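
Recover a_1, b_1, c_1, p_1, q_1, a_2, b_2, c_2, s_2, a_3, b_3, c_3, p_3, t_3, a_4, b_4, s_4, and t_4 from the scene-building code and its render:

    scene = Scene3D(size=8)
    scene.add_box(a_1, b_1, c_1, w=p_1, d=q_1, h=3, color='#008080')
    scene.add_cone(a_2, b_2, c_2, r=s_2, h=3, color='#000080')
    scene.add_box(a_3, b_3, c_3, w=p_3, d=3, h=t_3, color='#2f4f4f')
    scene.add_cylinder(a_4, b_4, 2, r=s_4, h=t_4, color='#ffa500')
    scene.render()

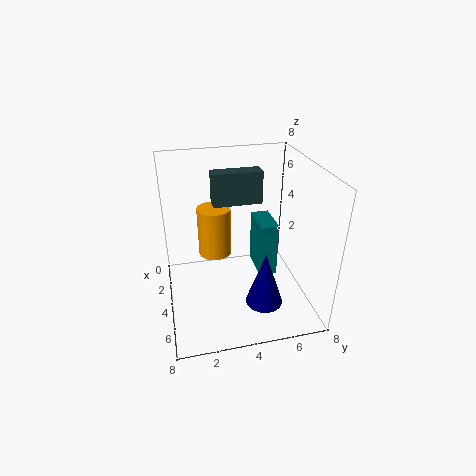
a_1 = 3, b_1 = 5, c_1 = 2, p_1 = 2, q_1 = 1, a_2 = 6, b_2 = 5, c_2 = 1, s_2 = 1, a_3 = 1, b_3 = 3, c_3 = 5, p_3 = 1, t_3 = 2, a_4 = 2, b_4 = 3, s_4 = 1, t_4 = 3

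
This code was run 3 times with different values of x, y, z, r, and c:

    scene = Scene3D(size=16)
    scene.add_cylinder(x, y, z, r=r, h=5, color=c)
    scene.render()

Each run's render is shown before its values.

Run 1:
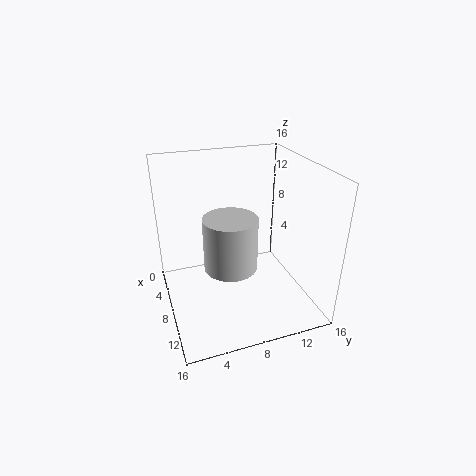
x = 13, y = 5.5, z = 8, r = 2.5, c = 'lightgray'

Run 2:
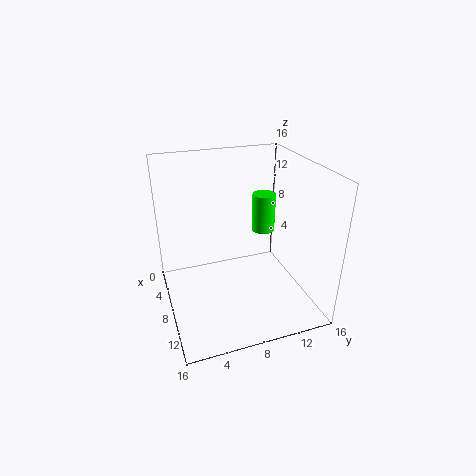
x = 2.5, y = 13.5, z = 5.5, r = 1.5, c = 'lime'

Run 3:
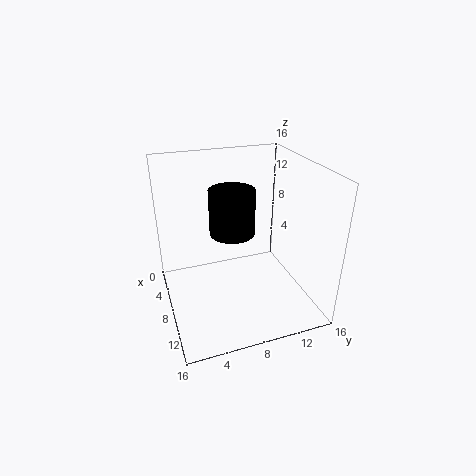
x = 7.5, y = 7.5, z = 8.5, r = 2.5, c = 'black'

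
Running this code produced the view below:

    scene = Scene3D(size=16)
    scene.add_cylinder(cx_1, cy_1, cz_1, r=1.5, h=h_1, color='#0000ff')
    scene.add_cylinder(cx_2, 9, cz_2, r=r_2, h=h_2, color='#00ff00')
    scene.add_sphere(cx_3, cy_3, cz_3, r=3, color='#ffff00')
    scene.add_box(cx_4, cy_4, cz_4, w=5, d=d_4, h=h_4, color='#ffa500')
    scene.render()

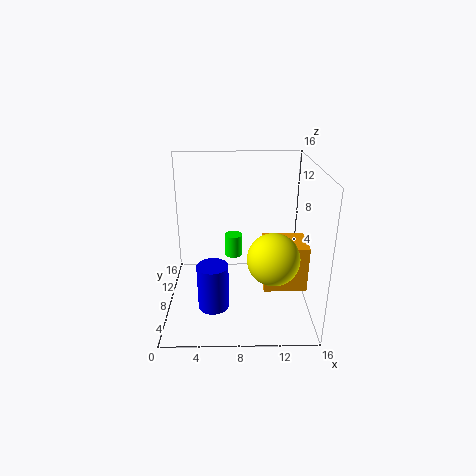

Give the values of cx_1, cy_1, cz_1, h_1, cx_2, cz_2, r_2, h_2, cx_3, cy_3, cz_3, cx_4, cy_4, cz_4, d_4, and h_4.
cx_1 = 5.5
cy_1 = 2
cz_1 = 3.5
h_1 = 4.5
cx_2 = 7.5
cz_2 = 5.5
r_2 = 1
h_2 = 2.5
cx_3 = 12
cy_3 = 7.5
cz_3 = 5.5
cx_4 = 11
cy_4 = 7
cz_4 = 1.5
d_4 = 4.5
h_4 = 5.5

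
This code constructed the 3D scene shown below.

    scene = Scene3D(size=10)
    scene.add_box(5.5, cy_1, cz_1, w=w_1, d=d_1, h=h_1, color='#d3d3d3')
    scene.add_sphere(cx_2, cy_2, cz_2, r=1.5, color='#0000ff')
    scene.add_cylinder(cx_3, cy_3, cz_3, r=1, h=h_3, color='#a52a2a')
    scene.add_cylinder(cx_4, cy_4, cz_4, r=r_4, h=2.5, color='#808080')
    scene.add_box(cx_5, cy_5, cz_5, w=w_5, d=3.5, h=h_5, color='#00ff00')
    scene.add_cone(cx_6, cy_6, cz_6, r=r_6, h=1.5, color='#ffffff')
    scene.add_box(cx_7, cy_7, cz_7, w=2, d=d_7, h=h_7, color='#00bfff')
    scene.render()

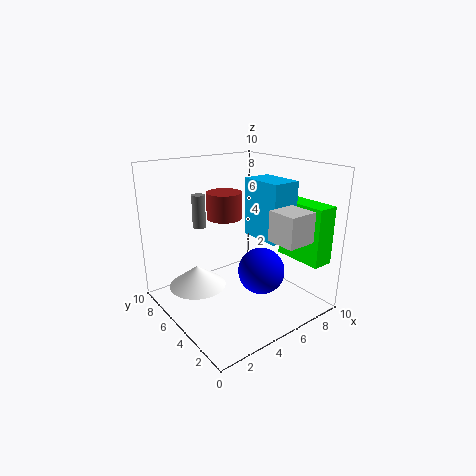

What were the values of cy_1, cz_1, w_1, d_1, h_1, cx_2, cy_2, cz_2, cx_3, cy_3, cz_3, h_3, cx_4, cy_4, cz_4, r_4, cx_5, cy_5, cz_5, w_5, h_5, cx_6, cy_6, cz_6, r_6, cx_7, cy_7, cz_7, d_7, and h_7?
cy_1 = 0.5; cz_1 = 5.5; w_1 = 2; d_1 = 2; h_1 = 2; cx_2 = 5; cy_2 = 2.5; cz_2 = 3.5; cx_3 = 2.5; cy_3 = 3; cz_3 = 7.5; h_3 = 1.5; cx_4 = 4; cy_4 = 8.5; cz_4 = 5; r_4 = 0.5; cx_5 = 8; cy_5 = 0.5; cz_5 = 3.5; w_5 = 1.5; h_5 = 4; cx_6 = 2.5; cy_6 = 6.5; cz_6 = 1.5; r_6 = 2; cx_7 = 6; cy_7 = 2.5; cz_7 = 5; d_7 = 3; h_7 = 4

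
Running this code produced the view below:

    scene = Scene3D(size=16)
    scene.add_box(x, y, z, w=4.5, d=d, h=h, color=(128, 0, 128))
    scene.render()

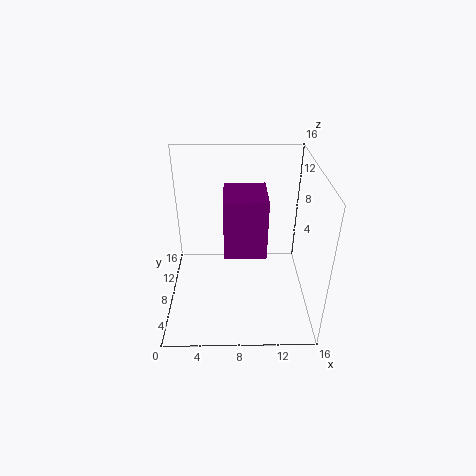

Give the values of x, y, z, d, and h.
x = 6.5, y = 5.5, z = 7, d = 5, h = 6.5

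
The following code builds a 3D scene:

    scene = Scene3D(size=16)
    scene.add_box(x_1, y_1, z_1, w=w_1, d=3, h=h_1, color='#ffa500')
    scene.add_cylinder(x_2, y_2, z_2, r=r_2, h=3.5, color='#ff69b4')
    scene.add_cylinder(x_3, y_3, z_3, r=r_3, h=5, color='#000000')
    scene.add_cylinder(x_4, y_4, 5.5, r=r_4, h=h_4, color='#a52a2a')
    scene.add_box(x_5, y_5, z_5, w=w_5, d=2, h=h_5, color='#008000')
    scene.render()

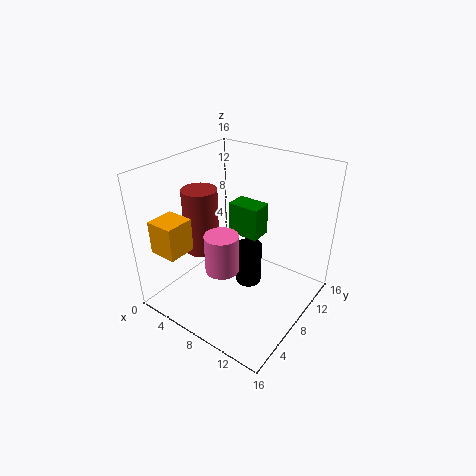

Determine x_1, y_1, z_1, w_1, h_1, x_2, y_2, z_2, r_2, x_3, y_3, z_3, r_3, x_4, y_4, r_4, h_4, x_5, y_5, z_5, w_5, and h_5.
x_1 = 2.5, y_1 = 0.5, z_1 = 8, w_1 = 3, h_1 = 3.5, x_2 = 11, y_2 = 1.5, z_2 = 9, r_2 = 1.5, x_3 = 8.5, y_3 = 9.5, z_3 = 1.5, r_3 = 1.5, x_4 = 3.5, y_4 = 7, r_4 = 2, h_4 = 7.5, x_5 = 9.5, y_5 = 4.5, z_5 = 11, w_5 = 3, h_5 = 3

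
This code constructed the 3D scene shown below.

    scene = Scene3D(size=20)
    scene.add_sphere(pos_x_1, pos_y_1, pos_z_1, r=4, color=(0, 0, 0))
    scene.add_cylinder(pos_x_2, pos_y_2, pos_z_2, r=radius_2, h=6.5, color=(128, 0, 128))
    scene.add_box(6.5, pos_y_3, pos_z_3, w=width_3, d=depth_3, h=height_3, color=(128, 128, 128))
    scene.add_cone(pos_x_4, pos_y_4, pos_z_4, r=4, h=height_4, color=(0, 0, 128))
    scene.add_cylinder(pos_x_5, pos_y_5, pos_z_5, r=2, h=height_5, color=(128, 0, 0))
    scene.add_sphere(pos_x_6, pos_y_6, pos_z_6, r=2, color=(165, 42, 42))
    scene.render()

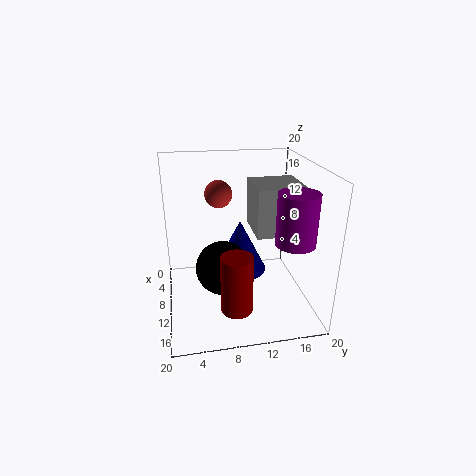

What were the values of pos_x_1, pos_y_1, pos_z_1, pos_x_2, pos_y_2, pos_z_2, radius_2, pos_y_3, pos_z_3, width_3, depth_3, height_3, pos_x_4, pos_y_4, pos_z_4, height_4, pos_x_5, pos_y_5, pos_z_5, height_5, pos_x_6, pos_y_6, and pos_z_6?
pos_x_1 = 8.5, pos_y_1 = 8, pos_z_1 = 4.5, pos_x_2 = 16, pos_y_2 = 16, pos_z_2 = 11.5, radius_2 = 2.5, pos_y_3 = 12, pos_z_3 = 11, width_3 = 6.5, depth_3 = 6.5, height_3 = 6.5, pos_x_4 = 6.5, pos_y_4 = 11, pos_z_4 = 3, height_4 = 8, pos_x_5 = 17, pos_y_5 = 8.5, pos_z_5 = 3.5, height_5 = 7.5, pos_x_6 = 5.5, pos_y_6 = 8, pos_z_6 = 15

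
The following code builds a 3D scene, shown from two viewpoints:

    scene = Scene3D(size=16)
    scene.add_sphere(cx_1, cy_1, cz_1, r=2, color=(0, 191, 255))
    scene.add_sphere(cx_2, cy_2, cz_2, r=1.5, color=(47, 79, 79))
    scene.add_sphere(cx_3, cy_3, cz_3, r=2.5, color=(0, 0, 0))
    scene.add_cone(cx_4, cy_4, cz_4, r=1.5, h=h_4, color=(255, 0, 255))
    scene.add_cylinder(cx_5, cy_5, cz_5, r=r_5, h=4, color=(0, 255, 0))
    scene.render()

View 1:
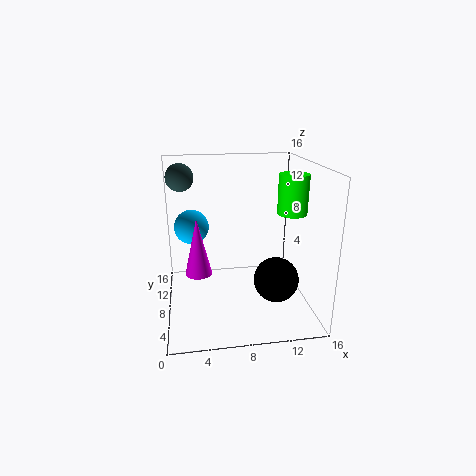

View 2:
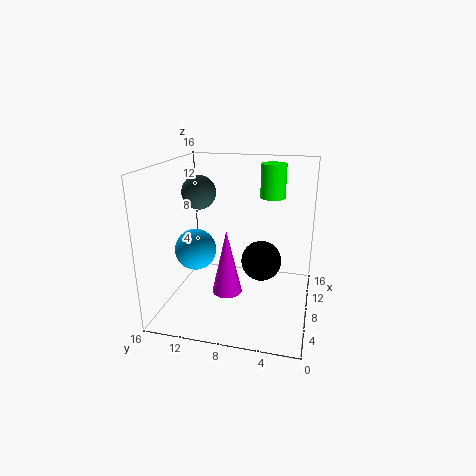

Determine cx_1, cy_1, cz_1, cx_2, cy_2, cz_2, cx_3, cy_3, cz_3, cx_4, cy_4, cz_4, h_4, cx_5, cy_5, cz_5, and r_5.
cx_1 = 3
cy_1 = 11
cz_1 = 8.5
cx_2 = 2
cy_2 = 10
cz_2 = 14.5
cx_3 = 12
cy_3 = 6
cz_3 = 3.5
cx_4 = 3.5
cy_4 = 8
cz_4 = 4
h_4 = 6.5
cx_5 = 13
cy_5 = 5
cz_5 = 11.5
r_5 = 1.5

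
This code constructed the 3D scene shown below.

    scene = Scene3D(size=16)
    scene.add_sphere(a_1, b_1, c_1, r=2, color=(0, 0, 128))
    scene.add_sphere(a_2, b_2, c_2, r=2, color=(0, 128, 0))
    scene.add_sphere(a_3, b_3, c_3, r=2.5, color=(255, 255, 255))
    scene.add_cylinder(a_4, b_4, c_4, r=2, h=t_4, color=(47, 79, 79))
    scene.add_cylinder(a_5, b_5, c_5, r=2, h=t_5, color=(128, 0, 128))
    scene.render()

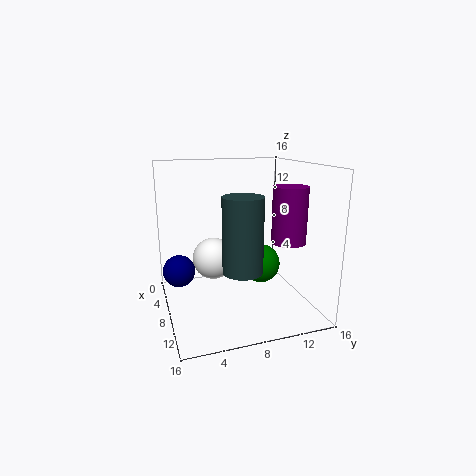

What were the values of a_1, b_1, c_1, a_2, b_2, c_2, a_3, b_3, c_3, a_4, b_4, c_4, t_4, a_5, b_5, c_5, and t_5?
a_1 = 2.5
b_1 = 2
c_1 = 2.5
a_2 = 11
b_2 = 9.5
c_2 = 6
a_3 = 4.5
b_3 = 6
c_3 = 4.5
a_4 = 12.5
b_4 = 7
c_4 = 6
t_4 = 7.5
a_5 = 8.5
b_5 = 14
c_5 = 7
t_5 = 6.5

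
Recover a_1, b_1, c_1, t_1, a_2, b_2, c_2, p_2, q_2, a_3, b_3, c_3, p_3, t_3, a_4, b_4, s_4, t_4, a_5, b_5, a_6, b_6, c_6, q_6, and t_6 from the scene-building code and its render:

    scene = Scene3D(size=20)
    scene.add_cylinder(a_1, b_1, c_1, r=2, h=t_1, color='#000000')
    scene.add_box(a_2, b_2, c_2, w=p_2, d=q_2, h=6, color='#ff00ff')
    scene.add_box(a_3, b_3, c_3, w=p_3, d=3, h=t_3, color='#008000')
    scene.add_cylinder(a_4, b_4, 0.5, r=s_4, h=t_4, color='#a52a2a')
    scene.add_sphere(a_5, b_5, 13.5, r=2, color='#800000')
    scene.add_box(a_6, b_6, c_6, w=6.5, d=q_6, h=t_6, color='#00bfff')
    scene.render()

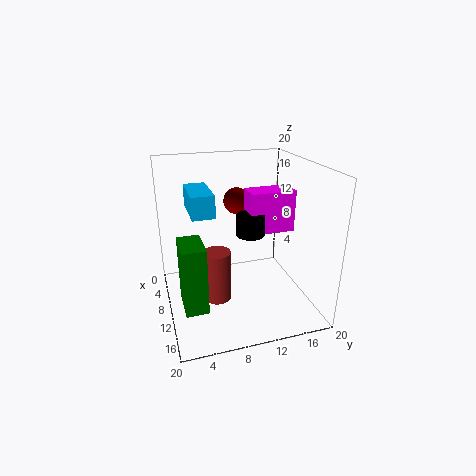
a_1 = 9.5; b_1 = 12; c_1 = 10; t_1 = 3; a_2 = 6.5; b_2 = 12; c_2 = 10; p_2 = 3.5; q_2 = 6.5; a_3 = 10.5; b_3 = 1.5; c_3 = 2.5; p_3 = 5; t_3 = 9; a_4 = 9.5; b_4 = 7; s_4 = 2; t_4 = 7.5; a_5 = 4.5; b_5 = 11.5; a_6 = 5.5; b_6 = 3.5; c_6 = 14; q_6 = 3; t_6 = 3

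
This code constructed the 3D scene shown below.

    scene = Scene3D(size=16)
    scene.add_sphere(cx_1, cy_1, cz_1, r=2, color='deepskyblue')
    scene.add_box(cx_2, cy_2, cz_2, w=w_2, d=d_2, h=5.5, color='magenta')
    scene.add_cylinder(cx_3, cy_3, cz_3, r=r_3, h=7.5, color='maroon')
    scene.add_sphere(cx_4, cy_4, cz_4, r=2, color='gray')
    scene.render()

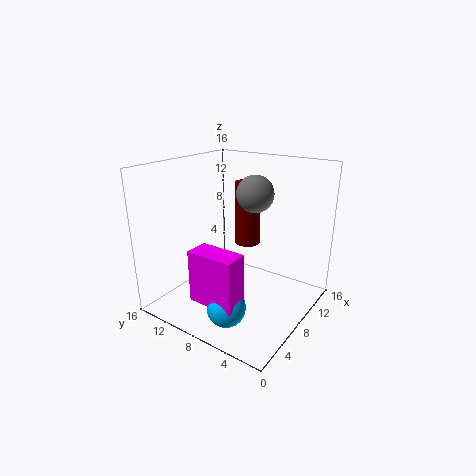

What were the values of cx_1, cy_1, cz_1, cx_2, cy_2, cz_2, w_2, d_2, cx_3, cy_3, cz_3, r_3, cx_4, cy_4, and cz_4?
cx_1 = 3; cy_1 = 6; cz_1 = 2.5; cx_2 = 1.5; cy_2 = 4.5; cz_2 = 3; w_2 = 2.5; d_2 = 5; cx_3 = 11.5; cy_3 = 9; cz_3 = 6; r_3 = 1.5; cx_4 = 9; cy_4 = 6.5; cz_4 = 13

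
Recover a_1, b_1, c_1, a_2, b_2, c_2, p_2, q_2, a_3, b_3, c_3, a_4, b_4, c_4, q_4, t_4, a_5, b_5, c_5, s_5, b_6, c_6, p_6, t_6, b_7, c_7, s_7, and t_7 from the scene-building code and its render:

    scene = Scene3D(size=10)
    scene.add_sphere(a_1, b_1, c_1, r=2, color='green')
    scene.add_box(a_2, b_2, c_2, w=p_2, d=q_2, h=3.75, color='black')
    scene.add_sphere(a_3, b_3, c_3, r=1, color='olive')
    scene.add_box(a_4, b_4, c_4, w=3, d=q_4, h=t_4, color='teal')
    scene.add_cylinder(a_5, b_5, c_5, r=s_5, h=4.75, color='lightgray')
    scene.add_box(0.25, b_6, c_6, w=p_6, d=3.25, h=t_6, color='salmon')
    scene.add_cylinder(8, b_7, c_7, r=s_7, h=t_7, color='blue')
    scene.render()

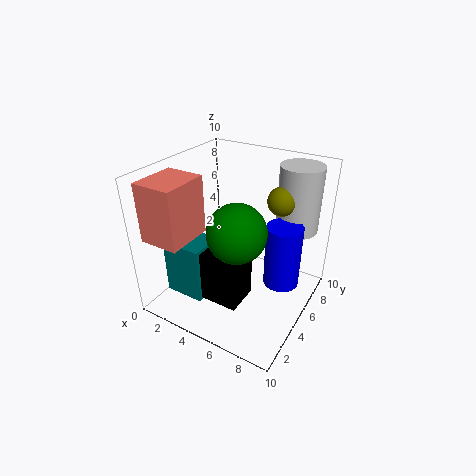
a_1 = 5.5; b_1 = 4; c_1 = 6; a_2 = 2.75; b_2 = 2.75; c_2 = 0.5; p_2 = 3.25; q_2 = 2.5; a_3 = 7.25; b_3 = 7; c_3 = 7.5; a_4 = 0.25; b_4 = 2.5; c_4 = 0.25; q_4 = 2.5; t_4 = 4.25; a_5 = 8; b_5 = 8.25; c_5 = 5; s_5 = 1.5; b_6 = 0.75; c_6 = 5.5; p_6 = 2.75; t_6 = 4; b_7 = 6; c_7 = 1.75; s_7 = 1.25; t_7 = 4.5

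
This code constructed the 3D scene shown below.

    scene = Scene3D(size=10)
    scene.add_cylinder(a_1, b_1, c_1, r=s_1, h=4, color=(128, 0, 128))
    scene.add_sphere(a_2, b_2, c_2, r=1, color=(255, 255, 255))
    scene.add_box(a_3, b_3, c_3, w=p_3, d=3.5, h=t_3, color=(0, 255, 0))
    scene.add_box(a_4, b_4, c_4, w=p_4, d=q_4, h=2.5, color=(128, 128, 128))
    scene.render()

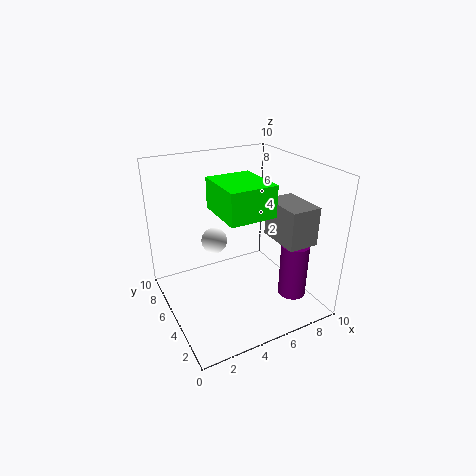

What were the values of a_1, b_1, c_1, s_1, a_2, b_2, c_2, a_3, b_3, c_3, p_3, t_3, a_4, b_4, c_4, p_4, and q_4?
a_1 = 8.5
b_1 = 3
c_1 = 0.5
s_1 = 1
a_2 = 4.5
b_2 = 8
c_2 = 3.5
a_3 = 3
b_3 = 2
c_3 = 7.5
p_3 = 3
t_3 = 2
a_4 = 6.5
b_4 = 1
c_4 = 5.5
p_4 = 2
q_4 = 3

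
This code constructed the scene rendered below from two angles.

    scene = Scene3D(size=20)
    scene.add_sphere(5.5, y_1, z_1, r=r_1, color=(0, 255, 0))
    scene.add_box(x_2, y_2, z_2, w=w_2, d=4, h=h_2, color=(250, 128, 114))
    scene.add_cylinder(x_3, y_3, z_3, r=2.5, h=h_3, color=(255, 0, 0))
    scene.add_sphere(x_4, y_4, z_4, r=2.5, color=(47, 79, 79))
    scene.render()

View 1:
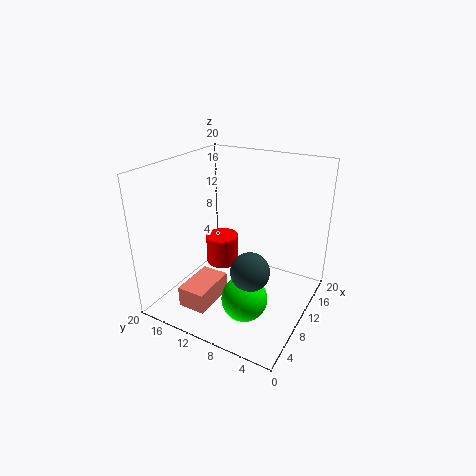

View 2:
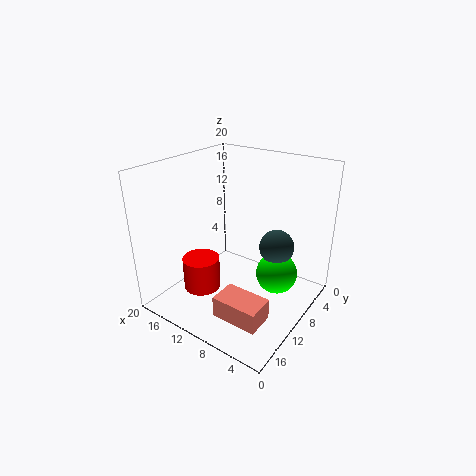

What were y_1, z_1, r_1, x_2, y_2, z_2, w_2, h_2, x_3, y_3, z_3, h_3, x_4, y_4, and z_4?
y_1 = 6.5; z_1 = 4; r_1 = 3; x_2 = 3.5; y_2 = 12; z_2 = 0.5; w_2 = 6.5; h_2 = 3; x_3 = 13; y_3 = 14.5; z_3 = 3.5; h_3 = 4.5; x_4 = 6; y_4 = 6; z_4 = 8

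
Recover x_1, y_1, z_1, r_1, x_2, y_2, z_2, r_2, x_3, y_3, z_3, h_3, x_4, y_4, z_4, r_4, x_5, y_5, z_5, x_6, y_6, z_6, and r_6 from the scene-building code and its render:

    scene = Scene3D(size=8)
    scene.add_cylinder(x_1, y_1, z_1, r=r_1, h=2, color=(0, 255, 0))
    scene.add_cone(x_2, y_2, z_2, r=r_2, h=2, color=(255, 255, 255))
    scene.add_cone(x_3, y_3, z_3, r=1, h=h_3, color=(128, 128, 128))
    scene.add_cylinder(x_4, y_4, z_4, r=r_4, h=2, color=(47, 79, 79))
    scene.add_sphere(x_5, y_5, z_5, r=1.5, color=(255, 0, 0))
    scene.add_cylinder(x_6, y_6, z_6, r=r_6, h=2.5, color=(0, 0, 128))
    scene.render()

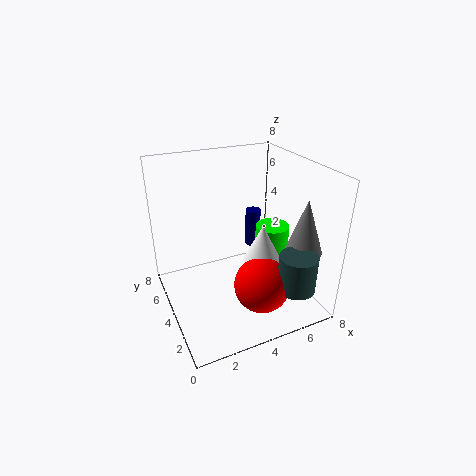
x_1 = 6.5, y_1 = 4.5, z_1 = 2, r_1 = 1, x_2 = 5, y_2 = 3, z_2 = 3, r_2 = 1, x_3 = 7, y_3 = 2, z_3 = 3.5, h_3 = 3, x_4 = 6, y_4 = 1, z_4 = 2, r_4 = 1, x_5 = 4.5, y_5 = 2, z_5 = 2, x_6 = 6.5, y_6 = 7, z_6 = 1.5, r_6 = 0.5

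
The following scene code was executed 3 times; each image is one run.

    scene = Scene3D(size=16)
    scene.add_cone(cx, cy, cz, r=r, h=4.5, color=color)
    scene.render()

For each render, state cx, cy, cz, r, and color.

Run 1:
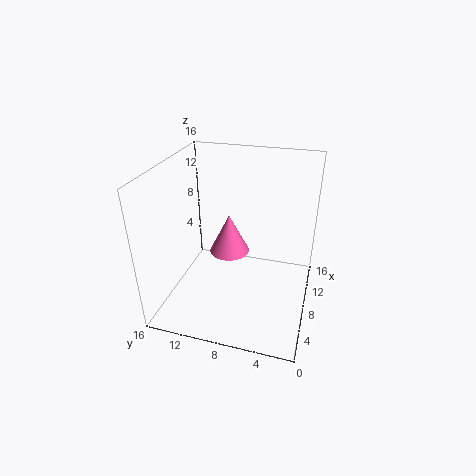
cx = 8.75
cy = 9.25
cz = 5.75
r = 2.25
color = 'hotpink'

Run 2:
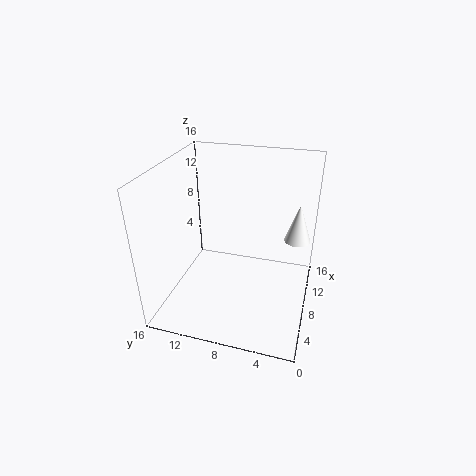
cx = 11
cy = 1.75
cz = 7
r = 1.5
color = 'white'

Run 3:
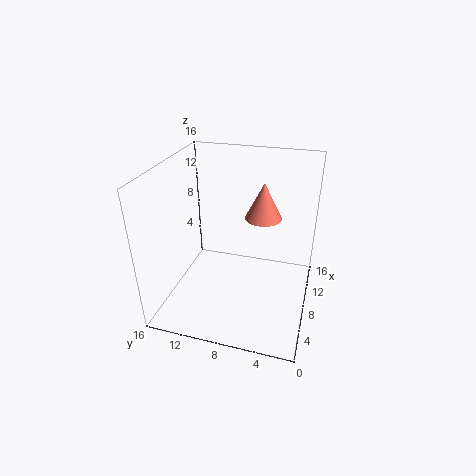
cx = 13
cy = 6.25
cz = 8.25
r = 2.25
color = 'salmon'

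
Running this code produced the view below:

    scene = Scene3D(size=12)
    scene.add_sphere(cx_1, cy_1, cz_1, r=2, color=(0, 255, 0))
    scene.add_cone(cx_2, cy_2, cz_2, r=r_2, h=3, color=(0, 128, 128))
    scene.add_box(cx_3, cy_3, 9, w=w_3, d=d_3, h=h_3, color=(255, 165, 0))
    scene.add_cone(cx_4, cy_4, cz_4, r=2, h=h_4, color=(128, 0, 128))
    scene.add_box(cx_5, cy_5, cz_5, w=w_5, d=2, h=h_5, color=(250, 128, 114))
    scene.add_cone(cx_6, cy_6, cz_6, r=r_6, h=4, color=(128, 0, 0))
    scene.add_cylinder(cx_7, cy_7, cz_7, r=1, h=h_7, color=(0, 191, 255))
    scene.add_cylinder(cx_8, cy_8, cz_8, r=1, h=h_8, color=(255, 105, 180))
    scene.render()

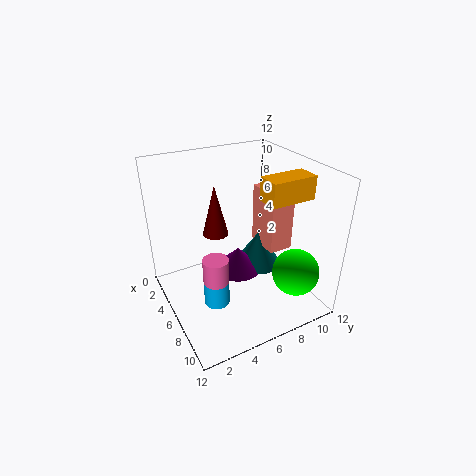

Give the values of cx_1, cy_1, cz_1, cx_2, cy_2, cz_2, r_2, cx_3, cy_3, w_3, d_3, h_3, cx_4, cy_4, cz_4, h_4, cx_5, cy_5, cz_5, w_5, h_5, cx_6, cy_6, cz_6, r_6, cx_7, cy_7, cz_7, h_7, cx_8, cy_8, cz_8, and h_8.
cx_1 = 9, cy_1 = 10, cz_1 = 3, cx_2 = 6, cy_2 = 8, cz_2 = 3, r_2 = 2, cx_3 = 6, cy_3 = 8, w_3 = 2, d_3 = 4, h_3 = 2, cx_4 = 6, cy_4 = 6, cz_4 = 3, h_4 = 2, cx_5 = 5, cy_5 = 8, cz_5 = 5, w_5 = 3, h_5 = 5, cx_6 = 6, cy_6 = 4, cz_6 = 7, r_6 = 1, cx_7 = 8, cy_7 = 3, cz_7 = 2, h_7 = 2, cx_8 = 8, cy_8 = 3, cz_8 = 2, h_8 = 4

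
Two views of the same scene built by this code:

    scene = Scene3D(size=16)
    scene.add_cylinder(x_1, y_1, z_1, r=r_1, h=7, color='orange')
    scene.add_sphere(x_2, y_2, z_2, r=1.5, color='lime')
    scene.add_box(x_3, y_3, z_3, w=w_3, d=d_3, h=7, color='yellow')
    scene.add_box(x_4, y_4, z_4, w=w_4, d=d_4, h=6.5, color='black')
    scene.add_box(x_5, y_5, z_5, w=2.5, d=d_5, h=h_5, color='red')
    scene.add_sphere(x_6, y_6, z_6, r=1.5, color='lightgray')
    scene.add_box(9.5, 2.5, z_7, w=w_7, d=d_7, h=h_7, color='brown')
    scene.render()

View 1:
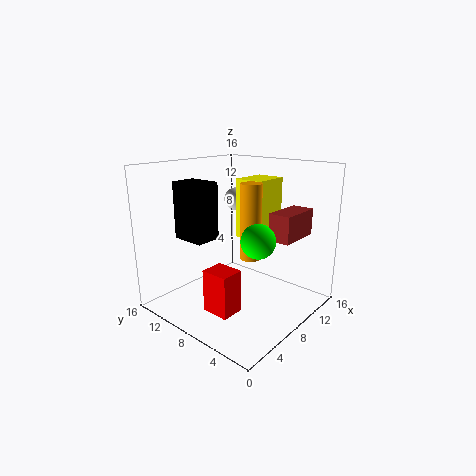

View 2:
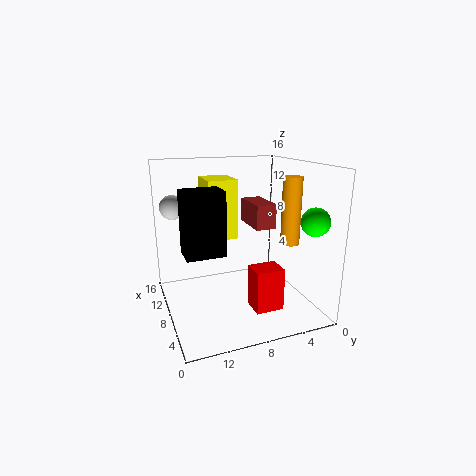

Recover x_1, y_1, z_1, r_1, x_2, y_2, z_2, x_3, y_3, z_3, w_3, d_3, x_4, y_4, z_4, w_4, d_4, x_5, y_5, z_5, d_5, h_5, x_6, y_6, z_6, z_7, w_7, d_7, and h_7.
x_1 = 4.5; y_1 = 3.5; z_1 = 8; r_1 = 1; x_2 = 3; y_2 = 1.5; z_2 = 10.5; x_3 = 10.5; y_3 = 7; z_3 = 7; w_3 = 4.5; d_3 = 3.5; x_4 = 4.5; y_4 = 10.5; z_4 = 7.5; w_4 = 3; d_4 = 4; x_5 = 2.5; y_5 = 5; z_5 = 1.5; d_5 = 3; h_5 = 4.5; x_6 = 14.5; y_6 = 14; z_6 = 10.5; z_7 = 8; w_7 = 5; d_7 = 2.5; h_7 = 3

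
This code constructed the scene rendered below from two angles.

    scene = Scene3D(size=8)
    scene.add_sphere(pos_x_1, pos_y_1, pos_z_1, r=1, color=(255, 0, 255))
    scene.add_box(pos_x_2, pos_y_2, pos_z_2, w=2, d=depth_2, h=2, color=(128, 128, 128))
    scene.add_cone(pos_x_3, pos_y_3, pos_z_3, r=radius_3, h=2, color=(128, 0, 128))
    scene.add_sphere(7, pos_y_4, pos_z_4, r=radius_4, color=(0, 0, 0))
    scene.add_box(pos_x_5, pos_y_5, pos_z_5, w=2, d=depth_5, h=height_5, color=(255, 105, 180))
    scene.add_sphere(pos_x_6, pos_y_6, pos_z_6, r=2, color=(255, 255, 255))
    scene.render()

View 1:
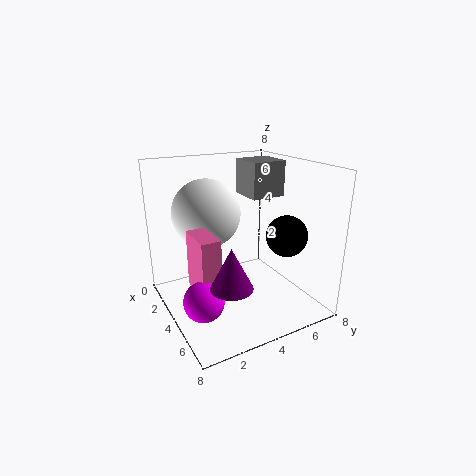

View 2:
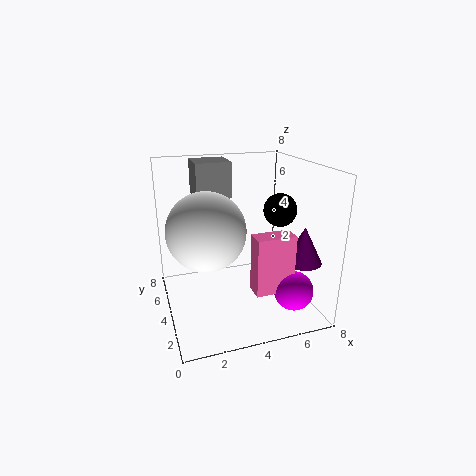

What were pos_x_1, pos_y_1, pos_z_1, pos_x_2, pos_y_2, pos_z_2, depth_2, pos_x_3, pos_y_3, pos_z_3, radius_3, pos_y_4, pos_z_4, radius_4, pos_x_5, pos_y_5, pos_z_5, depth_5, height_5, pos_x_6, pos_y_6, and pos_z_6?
pos_x_1 = 6
pos_y_1 = 1
pos_z_1 = 2
pos_x_2 = 2
pos_y_2 = 5
pos_z_2 = 6
depth_2 = 2
pos_x_3 = 7
pos_y_3 = 2
pos_z_3 = 3
radius_3 = 1
pos_y_4 = 5
pos_z_4 = 5
radius_4 = 1
pos_x_5 = 4
pos_y_5 = 1
pos_z_5 = 2
depth_5 = 1
height_5 = 3
pos_x_6 = 2
pos_y_6 = 3
pos_z_6 = 5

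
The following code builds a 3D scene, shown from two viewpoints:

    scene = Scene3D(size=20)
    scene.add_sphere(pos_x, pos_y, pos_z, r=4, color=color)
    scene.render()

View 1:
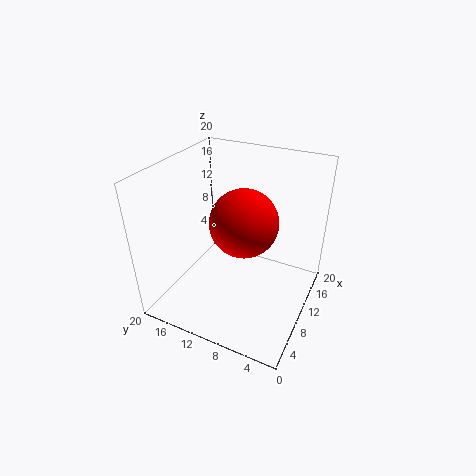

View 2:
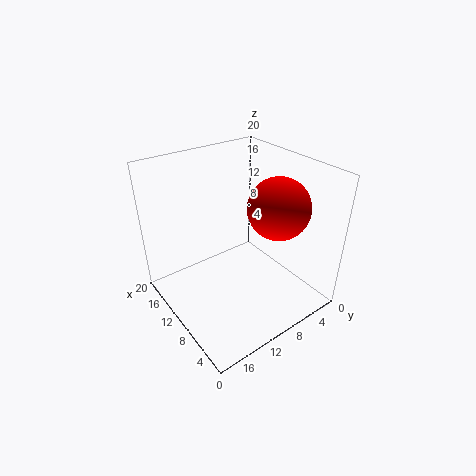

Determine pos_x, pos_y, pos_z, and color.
pos_x = 5.5
pos_y = 7
pos_z = 15.5
color = 'red'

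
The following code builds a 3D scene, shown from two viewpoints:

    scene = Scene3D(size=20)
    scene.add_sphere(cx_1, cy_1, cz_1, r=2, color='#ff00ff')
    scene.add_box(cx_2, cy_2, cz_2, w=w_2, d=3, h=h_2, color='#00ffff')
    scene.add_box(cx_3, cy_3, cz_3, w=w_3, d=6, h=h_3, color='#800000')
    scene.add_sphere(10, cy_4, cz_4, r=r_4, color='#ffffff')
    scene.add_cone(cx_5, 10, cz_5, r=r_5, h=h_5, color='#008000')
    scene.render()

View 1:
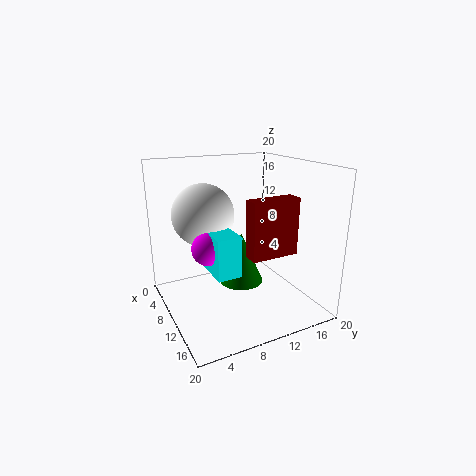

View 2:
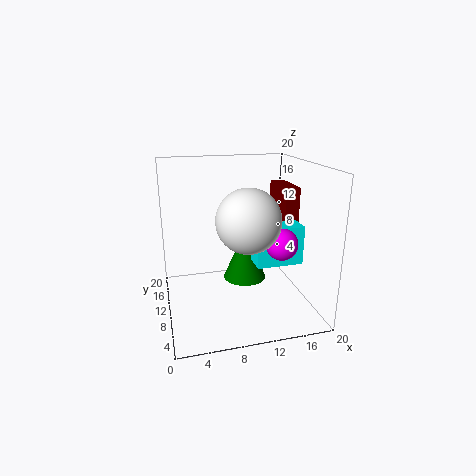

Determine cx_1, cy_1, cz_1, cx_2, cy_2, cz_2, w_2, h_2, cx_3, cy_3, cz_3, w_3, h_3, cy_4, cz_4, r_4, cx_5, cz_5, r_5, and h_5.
cx_1 = 14; cy_1 = 4; cz_1 = 11; cx_2 = 11; cy_2 = 4; cz_2 = 8; w_2 = 6; h_2 = 5; cx_3 = 16; cy_3 = 8; cz_3 = 10; w_3 = 2; h_3 = 7; cy_4 = 5; cz_4 = 14; r_4 = 4; cx_5 = 11; cz_5 = 4; r_5 = 3; h_5 = 7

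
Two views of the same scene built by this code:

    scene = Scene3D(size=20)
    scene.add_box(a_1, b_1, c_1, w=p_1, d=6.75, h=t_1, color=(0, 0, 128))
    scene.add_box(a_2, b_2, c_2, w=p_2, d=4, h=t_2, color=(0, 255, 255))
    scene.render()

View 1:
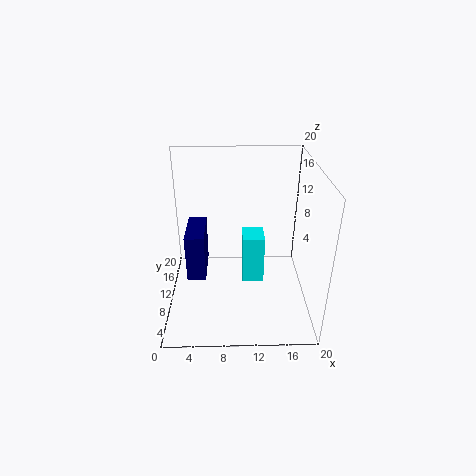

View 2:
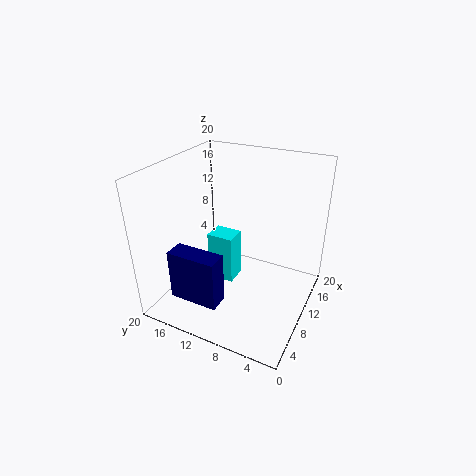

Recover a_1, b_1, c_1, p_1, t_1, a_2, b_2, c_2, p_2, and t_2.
a_1 = 2.5; b_1 = 9.75; c_1 = 3; p_1 = 2.75; t_1 = 7; a_2 = 10.75; b_2 = 11.5; c_2 = 1.25; p_2 = 3.25; t_2 = 7.5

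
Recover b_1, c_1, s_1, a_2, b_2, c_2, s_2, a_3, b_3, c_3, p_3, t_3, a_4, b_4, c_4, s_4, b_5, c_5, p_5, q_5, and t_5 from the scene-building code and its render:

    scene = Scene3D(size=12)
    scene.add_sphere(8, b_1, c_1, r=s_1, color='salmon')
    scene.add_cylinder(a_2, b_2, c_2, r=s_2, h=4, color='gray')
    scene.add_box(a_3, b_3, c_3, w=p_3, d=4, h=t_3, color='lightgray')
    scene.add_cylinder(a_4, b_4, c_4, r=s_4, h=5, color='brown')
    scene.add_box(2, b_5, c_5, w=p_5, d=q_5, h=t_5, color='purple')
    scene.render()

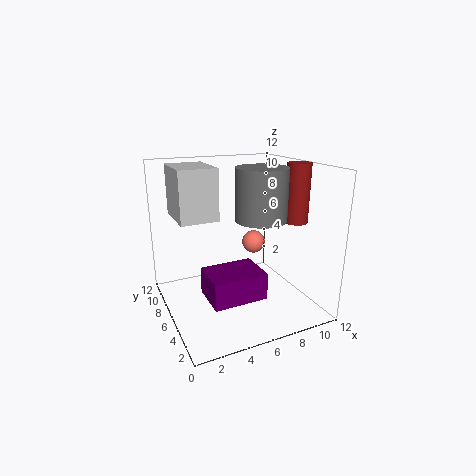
b_1 = 7, c_1 = 5, s_1 = 1, a_2 = 7, b_2 = 4, c_2 = 8, s_2 = 2, a_3 = 1, b_3 = 5, c_3 = 8, p_3 = 3, t_3 = 4, a_4 = 11, b_4 = 5, c_4 = 7, s_4 = 1, b_5 = 1, c_5 = 3, p_5 = 4, q_5 = 3, t_5 = 2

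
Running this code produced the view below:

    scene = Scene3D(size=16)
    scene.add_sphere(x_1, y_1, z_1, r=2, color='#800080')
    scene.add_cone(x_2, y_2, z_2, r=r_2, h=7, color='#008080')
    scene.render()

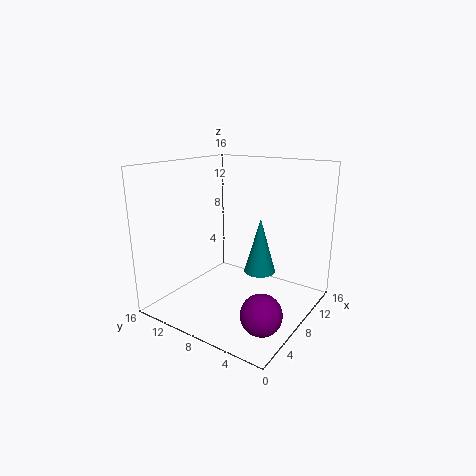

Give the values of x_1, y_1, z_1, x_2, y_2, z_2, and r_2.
x_1 = 3; y_1 = 2; z_1 = 3; x_2 = 13; y_2 = 8; z_2 = 2; r_2 = 2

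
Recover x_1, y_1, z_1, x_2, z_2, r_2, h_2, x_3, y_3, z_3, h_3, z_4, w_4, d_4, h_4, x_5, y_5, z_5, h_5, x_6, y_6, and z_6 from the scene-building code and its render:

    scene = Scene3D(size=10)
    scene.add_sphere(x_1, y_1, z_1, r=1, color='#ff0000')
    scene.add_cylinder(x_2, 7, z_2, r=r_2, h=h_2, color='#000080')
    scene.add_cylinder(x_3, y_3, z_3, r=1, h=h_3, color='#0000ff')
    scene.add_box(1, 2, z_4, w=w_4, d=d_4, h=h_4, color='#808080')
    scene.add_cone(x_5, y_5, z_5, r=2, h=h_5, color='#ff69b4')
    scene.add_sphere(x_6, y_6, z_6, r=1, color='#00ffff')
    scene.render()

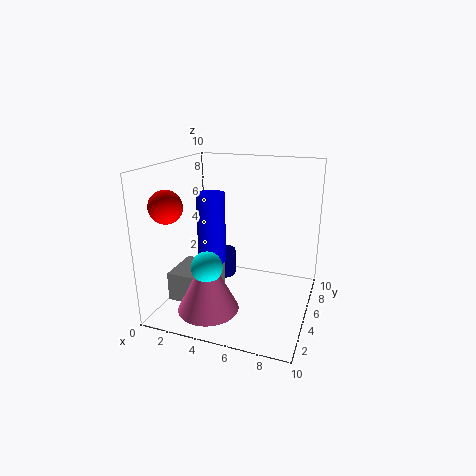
x_1 = 2, y_1 = 1, z_1 = 8, x_2 = 3, z_2 = 1, r_2 = 1, h_2 = 2, x_3 = 3, y_3 = 5, z_3 = 3, h_3 = 5, z_4 = 1, w_4 = 3, d_4 = 3, h_4 = 2, x_5 = 4, y_5 = 2, z_5 = 1, h_5 = 4, x_6 = 4, y_6 = 2, z_6 = 4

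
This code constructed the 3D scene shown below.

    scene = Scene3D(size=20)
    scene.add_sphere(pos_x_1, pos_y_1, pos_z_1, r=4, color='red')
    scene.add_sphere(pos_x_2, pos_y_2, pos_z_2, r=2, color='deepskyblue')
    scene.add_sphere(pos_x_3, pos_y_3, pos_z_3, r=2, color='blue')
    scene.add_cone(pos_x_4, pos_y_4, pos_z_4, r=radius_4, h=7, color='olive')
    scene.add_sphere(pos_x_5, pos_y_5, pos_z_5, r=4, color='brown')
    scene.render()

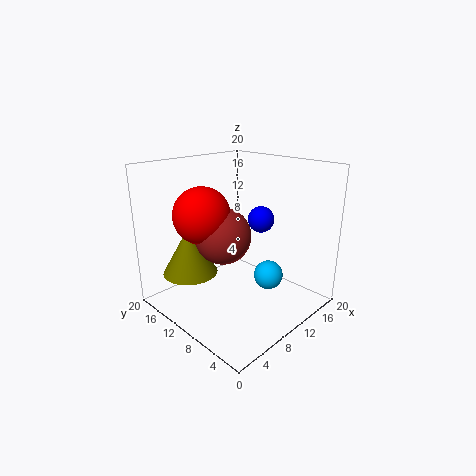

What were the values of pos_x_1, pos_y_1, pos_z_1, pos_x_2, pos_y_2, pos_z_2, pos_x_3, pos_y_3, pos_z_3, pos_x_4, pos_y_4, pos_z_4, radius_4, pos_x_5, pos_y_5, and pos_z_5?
pos_x_1 = 7, pos_y_1 = 14, pos_z_1 = 13, pos_x_2 = 12, pos_y_2 = 6, pos_z_2 = 5, pos_x_3 = 16, pos_y_3 = 11, pos_z_3 = 11, pos_x_4 = 6, pos_y_4 = 16, pos_z_4 = 4, radius_4 = 4, pos_x_5 = 9, pos_y_5 = 12, pos_z_5 = 10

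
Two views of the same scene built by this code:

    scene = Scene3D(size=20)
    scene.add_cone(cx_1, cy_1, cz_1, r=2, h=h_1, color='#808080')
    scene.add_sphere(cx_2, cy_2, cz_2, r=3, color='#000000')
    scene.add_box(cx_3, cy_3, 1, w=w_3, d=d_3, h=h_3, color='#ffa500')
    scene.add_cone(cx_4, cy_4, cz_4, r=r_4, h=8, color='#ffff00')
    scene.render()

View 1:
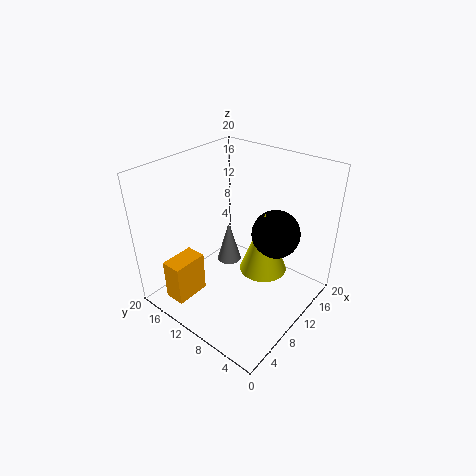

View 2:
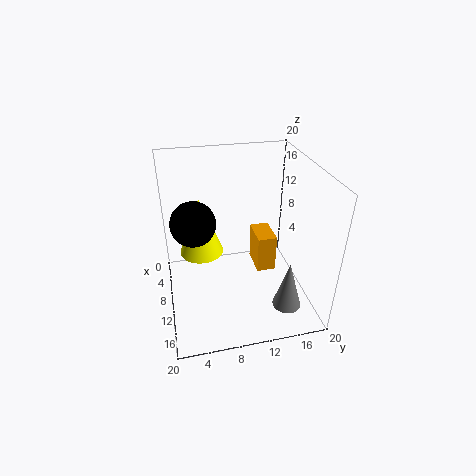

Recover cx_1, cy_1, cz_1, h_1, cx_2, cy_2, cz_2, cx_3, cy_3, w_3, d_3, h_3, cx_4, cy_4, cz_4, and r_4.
cx_1 = 15, cy_1 = 16, cz_1 = 1, h_1 = 7, cx_2 = 10, cy_2 = 4, cz_2 = 13, cx_3 = 2, cy_3 = 14, w_3 = 5, d_3 = 3, h_3 = 6, cx_4 = 9, cy_4 = 5, cz_4 = 8, r_4 = 3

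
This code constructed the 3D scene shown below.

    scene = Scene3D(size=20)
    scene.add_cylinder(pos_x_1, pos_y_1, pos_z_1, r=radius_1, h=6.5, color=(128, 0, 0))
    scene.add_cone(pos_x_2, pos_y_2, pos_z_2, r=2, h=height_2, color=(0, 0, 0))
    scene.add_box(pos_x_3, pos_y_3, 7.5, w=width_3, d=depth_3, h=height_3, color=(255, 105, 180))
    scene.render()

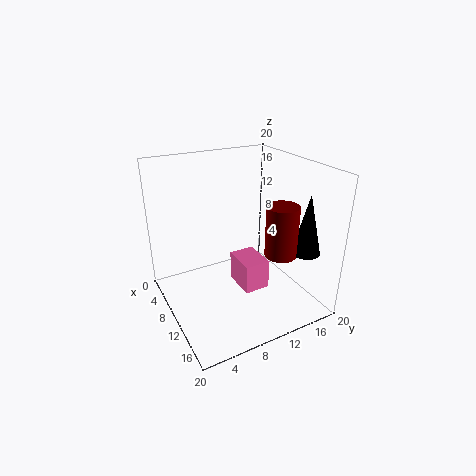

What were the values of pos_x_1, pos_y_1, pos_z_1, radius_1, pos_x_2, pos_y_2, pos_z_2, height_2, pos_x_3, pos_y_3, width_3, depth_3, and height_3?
pos_x_1 = 16.5
pos_y_1 = 12.5
pos_z_1 = 10
radius_1 = 2
pos_x_2 = 15
pos_y_2 = 18
pos_z_2 = 8
height_2 = 8.5
pos_x_3 = 14.5
pos_y_3 = 6.5
width_3 = 4
depth_3 = 3
height_3 = 3.5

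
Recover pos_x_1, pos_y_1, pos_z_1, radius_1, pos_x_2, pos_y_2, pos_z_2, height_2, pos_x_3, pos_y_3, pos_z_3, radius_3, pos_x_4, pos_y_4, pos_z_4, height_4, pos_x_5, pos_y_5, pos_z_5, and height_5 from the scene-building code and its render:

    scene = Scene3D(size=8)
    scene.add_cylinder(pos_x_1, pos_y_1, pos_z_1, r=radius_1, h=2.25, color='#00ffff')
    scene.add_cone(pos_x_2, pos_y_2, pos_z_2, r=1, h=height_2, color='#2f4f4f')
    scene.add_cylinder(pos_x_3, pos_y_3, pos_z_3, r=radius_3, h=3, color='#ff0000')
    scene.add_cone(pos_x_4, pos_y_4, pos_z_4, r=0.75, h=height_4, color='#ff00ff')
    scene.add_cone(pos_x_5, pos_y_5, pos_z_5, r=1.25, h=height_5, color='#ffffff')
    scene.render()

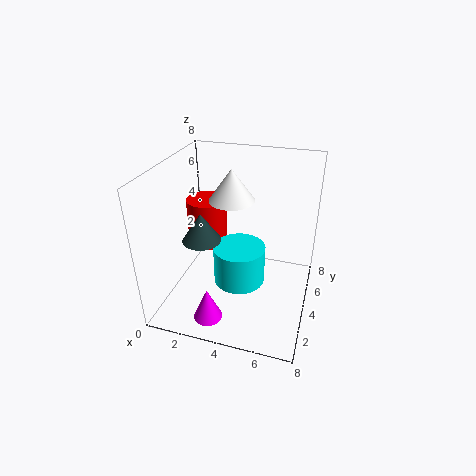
pos_x_1 = 4, pos_y_1 = 4.25, pos_z_1 = 1, radius_1 = 1.5, pos_x_2 = 2.5, pos_y_2 = 2.5, pos_z_2 = 4.5, height_2 = 1.5, pos_x_3 = 1.25, pos_y_3 = 6.25, pos_z_3 = 2, radius_3 = 1.25, pos_x_4 = 3.25, pos_y_4 = 1, pos_z_4 = 0.75, height_4 = 1.75, pos_x_5 = 3.5, pos_y_5 = 4.5, pos_z_5 = 6, height_5 = 1.75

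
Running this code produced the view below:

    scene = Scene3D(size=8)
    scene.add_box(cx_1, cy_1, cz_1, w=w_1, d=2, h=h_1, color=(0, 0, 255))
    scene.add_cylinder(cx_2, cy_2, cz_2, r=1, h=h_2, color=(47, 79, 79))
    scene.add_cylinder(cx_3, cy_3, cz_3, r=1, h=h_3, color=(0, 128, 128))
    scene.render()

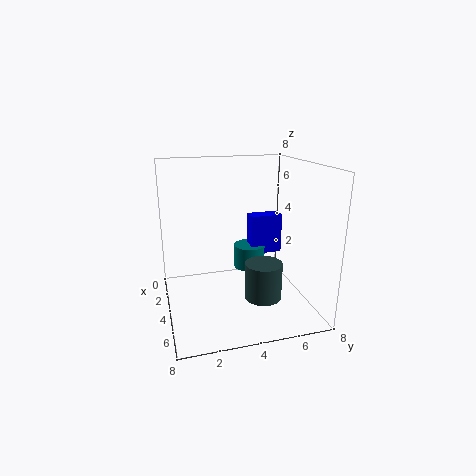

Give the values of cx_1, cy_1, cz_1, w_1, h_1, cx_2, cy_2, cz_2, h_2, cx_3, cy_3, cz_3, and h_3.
cx_1 = 1; cy_1 = 5.5; cz_1 = 2; w_1 = 1; h_1 = 2.5; cx_2 = 5.5; cy_2 = 5; cz_2 = 1; h_2 = 2; cx_3 = 1.5; cy_3 = 5.5; cz_3 = 1; h_3 = 1.5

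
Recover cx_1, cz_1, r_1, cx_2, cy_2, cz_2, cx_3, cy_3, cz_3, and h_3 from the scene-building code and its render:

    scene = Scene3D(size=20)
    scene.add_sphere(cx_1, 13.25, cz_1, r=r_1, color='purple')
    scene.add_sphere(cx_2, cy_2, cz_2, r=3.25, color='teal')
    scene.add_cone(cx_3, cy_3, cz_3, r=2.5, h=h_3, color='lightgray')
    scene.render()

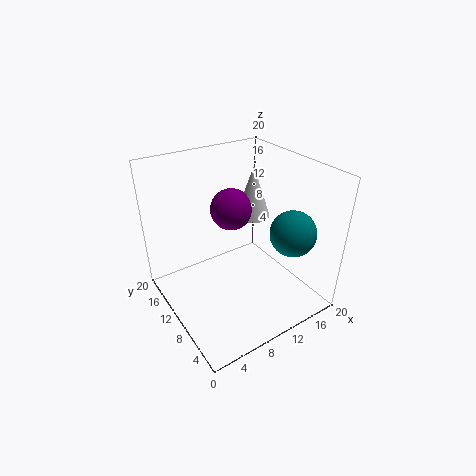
cx_1 = 11; cz_1 = 12.75; r_1 = 3; cx_2 = 16.5; cy_2 = 6; cz_2 = 10.5; cx_3 = 14.25; cy_3 = 12.5; cz_3 = 11.25; h_3 = 7.5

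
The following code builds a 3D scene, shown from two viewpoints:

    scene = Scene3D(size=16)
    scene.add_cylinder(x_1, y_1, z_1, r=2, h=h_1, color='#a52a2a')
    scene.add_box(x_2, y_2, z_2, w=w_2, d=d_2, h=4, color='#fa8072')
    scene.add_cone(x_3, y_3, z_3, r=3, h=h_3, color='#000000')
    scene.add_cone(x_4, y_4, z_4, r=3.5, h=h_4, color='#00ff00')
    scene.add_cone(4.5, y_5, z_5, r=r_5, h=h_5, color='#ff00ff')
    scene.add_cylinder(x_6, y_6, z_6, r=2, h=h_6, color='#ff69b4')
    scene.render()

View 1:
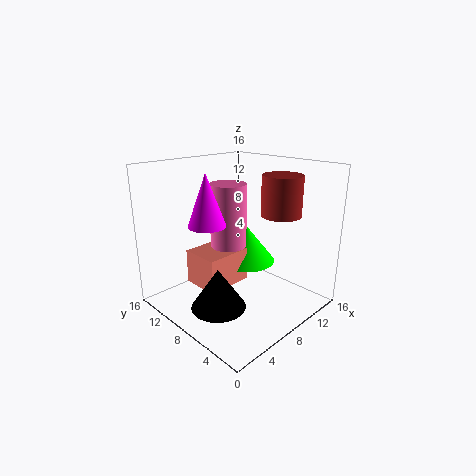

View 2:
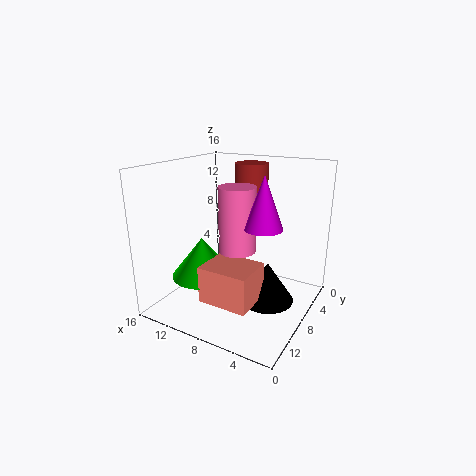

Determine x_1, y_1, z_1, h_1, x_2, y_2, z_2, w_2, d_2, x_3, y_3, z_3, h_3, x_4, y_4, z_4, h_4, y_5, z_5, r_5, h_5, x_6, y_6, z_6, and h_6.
x_1 = 9
y_1 = 3
z_1 = 11.5
h_1 = 4
x_2 = 4.5
y_2 = 8.5
z_2 = 2
w_2 = 5.5
d_2 = 4.5
x_3 = 4.5
y_3 = 7.5
z_3 = 1
h_3 = 4.5
x_4 = 11.5
y_4 = 10
z_4 = 3.5
h_4 = 4.5
y_5 = 9
z_5 = 10
r_5 = 2
h_5 = 5.5
x_6 = 7.5
y_6 = 9
z_6 = 7
h_6 = 7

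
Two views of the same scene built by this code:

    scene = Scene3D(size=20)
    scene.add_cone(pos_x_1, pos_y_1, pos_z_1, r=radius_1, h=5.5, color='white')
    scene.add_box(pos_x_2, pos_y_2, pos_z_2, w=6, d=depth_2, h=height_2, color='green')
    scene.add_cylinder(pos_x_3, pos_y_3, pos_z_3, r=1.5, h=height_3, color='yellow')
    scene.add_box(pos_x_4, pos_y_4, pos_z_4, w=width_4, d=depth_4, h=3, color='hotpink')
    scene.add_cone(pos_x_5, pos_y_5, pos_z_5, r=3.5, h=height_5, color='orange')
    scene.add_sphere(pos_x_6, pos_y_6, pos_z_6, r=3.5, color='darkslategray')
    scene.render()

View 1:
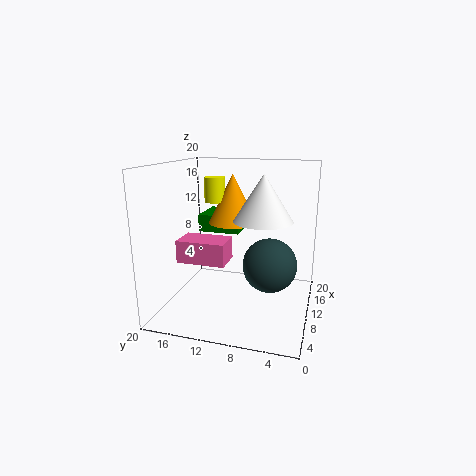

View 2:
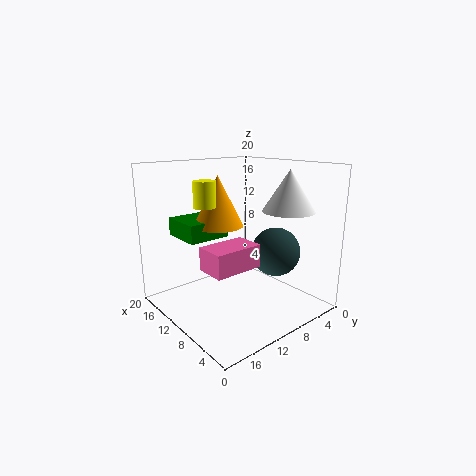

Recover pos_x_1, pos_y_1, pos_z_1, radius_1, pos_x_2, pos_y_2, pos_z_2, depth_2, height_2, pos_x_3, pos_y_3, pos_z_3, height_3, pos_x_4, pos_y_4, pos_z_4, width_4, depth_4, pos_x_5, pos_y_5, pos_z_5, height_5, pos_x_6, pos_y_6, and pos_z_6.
pos_x_1 = 5; pos_y_1 = 5.5; pos_z_1 = 14; radius_1 = 3.5; pos_x_2 = 11.5; pos_y_2 = 10.5; pos_z_2 = 10; depth_2 = 6; height_2 = 2.5; pos_x_3 = 12; pos_y_3 = 14; pos_z_3 = 14.5; height_3 = 3.5; pos_x_4 = 5; pos_y_4 = 10.5; pos_z_4 = 7.5; width_4 = 4; depth_4 = 6.5; pos_x_5 = 12.5; pos_y_5 = 11.5; pos_z_5 = 11.5; height_5 = 7; pos_x_6 = 7.5; pos_y_6 = 5; pos_z_6 = 7.5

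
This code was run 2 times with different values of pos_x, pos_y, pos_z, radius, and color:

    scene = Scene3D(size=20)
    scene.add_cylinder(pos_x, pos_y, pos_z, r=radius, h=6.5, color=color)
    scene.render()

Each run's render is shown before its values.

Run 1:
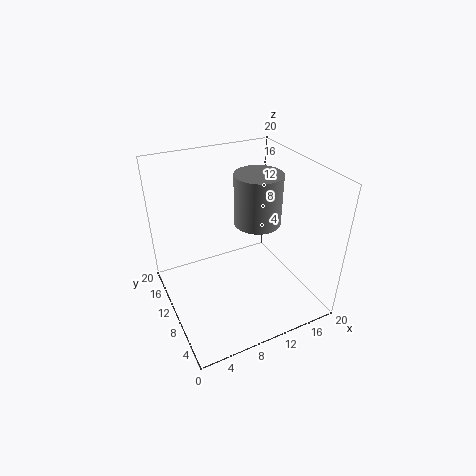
pos_x = 11.5
pos_y = 7.5
pos_z = 13.5
radius = 3
color = 'gray'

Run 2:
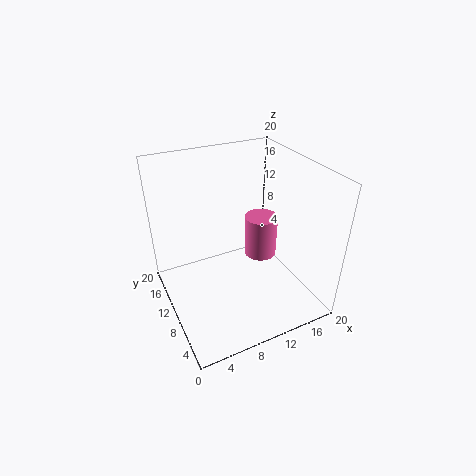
pos_x = 15.5
pos_y = 13
pos_z = 4
radius = 2.5
color = 'hotpink'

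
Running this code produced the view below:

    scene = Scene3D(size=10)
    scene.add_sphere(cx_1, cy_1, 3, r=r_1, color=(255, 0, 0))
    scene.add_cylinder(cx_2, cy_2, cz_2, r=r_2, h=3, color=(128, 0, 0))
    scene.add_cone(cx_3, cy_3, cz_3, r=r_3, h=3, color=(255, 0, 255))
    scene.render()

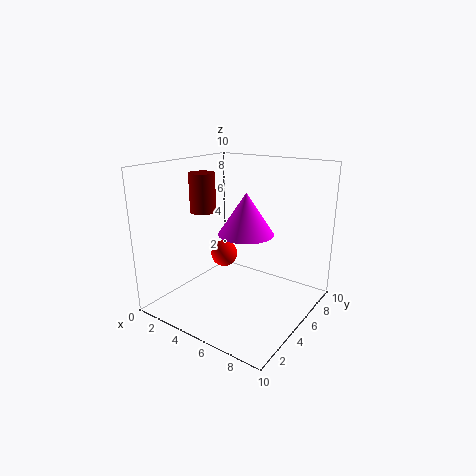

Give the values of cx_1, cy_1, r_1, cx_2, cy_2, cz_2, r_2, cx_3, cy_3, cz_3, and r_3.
cx_1 = 3; cy_1 = 6; r_1 = 1; cx_2 = 1; cy_2 = 6; cz_2 = 6; r_2 = 1; cx_3 = 5; cy_3 = 6; cz_3 = 5; r_3 = 2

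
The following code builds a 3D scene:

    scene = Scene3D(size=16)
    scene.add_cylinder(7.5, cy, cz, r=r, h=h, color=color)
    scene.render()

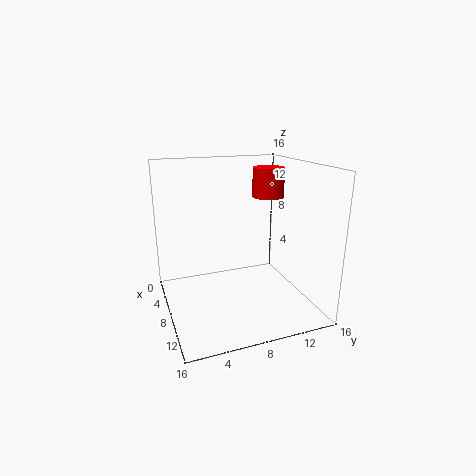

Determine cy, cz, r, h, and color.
cy = 11.75, cz = 12.25, r = 1.75, h = 3.25, color = 'red'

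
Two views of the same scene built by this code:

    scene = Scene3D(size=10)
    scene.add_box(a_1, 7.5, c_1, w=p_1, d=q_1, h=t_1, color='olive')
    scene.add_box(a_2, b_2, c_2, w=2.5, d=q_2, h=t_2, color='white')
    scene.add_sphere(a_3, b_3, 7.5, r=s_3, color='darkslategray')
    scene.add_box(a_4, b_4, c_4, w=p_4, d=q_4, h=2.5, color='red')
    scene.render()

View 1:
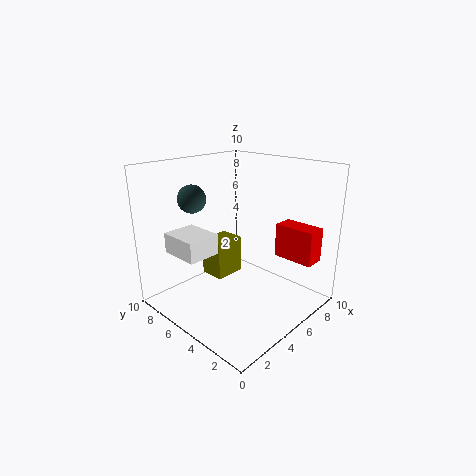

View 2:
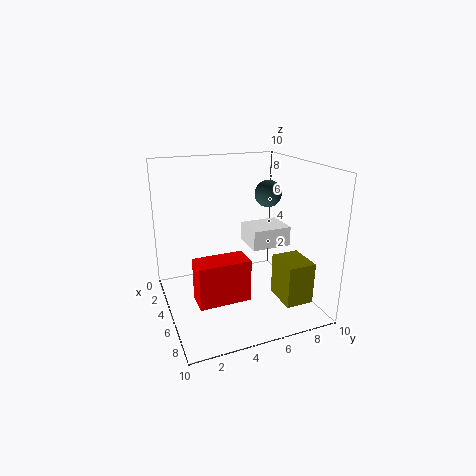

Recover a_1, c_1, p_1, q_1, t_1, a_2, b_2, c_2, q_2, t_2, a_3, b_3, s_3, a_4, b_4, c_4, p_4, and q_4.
a_1 = 5.5; c_1 = 0.5; p_1 = 2.5; q_1 = 2; t_1 = 3; a_2 = 2; b_2 = 6.5; c_2 = 3.5; q_2 = 3; t_2 = 1.5; a_3 = 3.5; b_3 = 8; s_3 = 1; a_4 = 8; b_4 = 1; c_4 = 3; p_4 = 1.5; q_4 = 3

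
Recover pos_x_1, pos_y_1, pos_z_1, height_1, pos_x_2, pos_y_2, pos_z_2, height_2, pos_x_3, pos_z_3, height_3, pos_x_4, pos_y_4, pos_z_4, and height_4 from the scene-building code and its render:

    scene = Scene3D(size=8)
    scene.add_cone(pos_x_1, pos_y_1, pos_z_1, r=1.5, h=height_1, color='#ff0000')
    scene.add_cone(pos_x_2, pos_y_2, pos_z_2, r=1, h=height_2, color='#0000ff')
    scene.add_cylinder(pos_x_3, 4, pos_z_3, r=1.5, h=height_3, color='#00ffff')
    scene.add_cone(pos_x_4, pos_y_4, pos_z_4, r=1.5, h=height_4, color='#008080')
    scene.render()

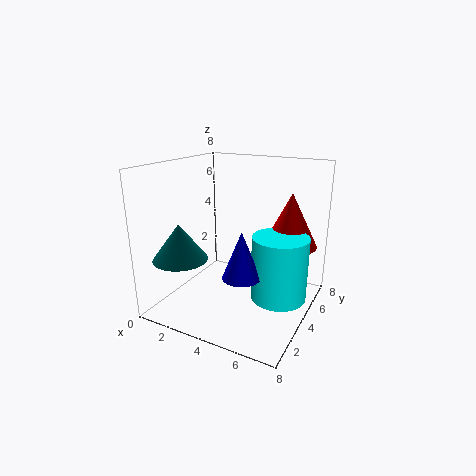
pos_x_1 = 6.5; pos_y_1 = 5.5; pos_z_1 = 3.5; height_1 = 3; pos_x_2 = 5; pos_y_2 = 2.5; pos_z_2 = 2.5; height_2 = 2.5; pos_x_3 = 6.5; pos_z_3 = 1; height_3 = 3.5; pos_x_4 = 1.5; pos_y_4 = 2; pos_z_4 = 3; height_4 = 2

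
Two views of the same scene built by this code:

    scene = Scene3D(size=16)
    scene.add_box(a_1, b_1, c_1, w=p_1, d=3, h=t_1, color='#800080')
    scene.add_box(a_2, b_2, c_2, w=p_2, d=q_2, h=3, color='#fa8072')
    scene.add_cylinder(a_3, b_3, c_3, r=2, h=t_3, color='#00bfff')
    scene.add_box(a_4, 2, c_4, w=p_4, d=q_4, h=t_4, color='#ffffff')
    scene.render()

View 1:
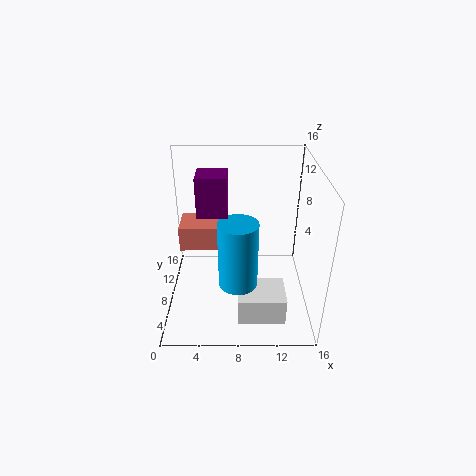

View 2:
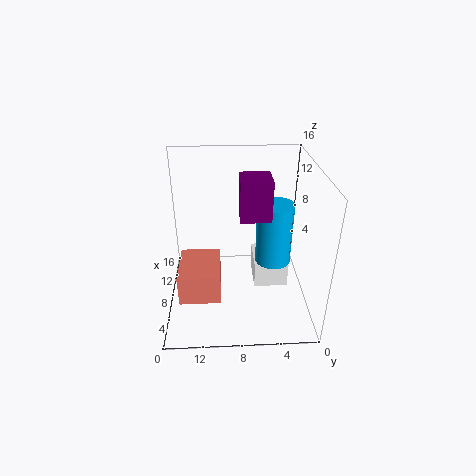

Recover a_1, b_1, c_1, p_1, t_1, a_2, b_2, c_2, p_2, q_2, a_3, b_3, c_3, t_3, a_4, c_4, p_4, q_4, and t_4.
a_1 = 4
b_1 = 5
c_1 = 12
p_1 = 3
t_1 = 4
a_2 = 1
b_2 = 10
c_2 = 5
p_2 = 5
q_2 = 4
a_3 = 8
b_3 = 4
c_3 = 5
t_3 = 7
a_4 = 8
c_4 = 1
p_4 = 5
q_4 = 4
t_4 = 3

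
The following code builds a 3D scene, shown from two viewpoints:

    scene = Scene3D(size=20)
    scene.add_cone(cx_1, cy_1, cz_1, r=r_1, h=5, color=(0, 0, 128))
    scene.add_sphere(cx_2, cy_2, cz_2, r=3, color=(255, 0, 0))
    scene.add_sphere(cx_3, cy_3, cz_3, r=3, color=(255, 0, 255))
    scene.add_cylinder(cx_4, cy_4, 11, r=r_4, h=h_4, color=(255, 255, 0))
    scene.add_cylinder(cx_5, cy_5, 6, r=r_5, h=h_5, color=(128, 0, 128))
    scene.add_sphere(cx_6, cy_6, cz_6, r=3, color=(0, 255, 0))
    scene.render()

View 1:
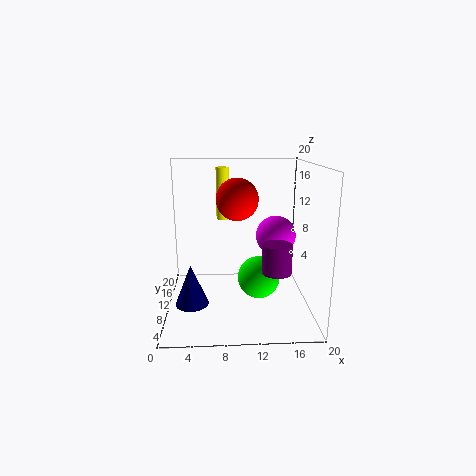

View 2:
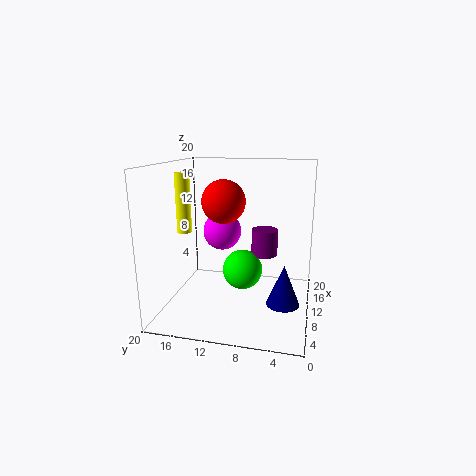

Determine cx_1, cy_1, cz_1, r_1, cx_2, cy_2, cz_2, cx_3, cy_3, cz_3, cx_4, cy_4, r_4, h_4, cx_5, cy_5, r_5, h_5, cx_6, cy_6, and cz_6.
cx_1 = 4
cy_1 = 3
cz_1 = 4
r_1 = 2
cx_2 = 10
cy_2 = 12
cz_2 = 15
cx_3 = 16
cy_3 = 14
cz_3 = 9
cx_4 = 8
cy_4 = 17
r_4 = 1
h_4 = 8
cx_5 = 15
cy_5 = 7
r_5 = 2
h_5 = 4
cx_6 = 13
cy_6 = 10
cz_6 = 4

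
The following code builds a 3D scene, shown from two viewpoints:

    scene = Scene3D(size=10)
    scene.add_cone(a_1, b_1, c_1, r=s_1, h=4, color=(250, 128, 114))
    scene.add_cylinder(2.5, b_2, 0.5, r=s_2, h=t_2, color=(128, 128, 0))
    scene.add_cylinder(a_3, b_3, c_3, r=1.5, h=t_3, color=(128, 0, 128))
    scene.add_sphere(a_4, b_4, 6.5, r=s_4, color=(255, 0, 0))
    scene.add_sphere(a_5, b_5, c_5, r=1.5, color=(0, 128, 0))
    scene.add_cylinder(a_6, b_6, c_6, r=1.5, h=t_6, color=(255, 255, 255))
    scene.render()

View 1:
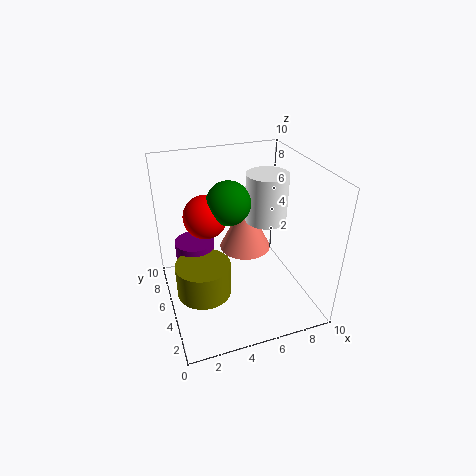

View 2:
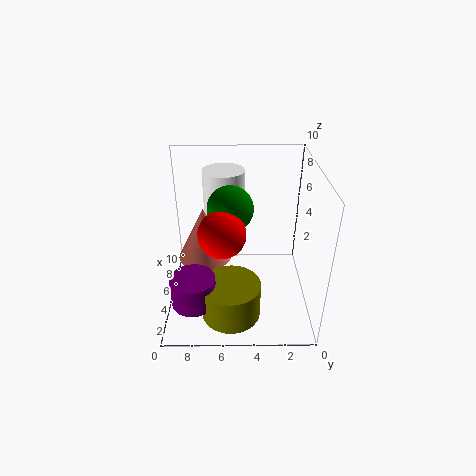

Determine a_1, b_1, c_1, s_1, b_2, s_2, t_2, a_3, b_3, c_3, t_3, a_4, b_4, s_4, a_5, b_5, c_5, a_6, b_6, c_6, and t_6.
a_1 = 6.5
b_1 = 7.5
c_1 = 2.5
s_1 = 2
b_2 = 5.5
s_2 = 2
t_2 = 2.5
a_3 = 2.5
b_3 = 8
c_3 = 1.5
t_3 = 2
a_4 = 3
b_4 = 6
s_4 = 1.5
a_5 = 4.5
b_5 = 5.5
c_5 = 7.5
a_6 = 7.5
b_6 = 6
c_6 = 5.5
t_6 = 3.5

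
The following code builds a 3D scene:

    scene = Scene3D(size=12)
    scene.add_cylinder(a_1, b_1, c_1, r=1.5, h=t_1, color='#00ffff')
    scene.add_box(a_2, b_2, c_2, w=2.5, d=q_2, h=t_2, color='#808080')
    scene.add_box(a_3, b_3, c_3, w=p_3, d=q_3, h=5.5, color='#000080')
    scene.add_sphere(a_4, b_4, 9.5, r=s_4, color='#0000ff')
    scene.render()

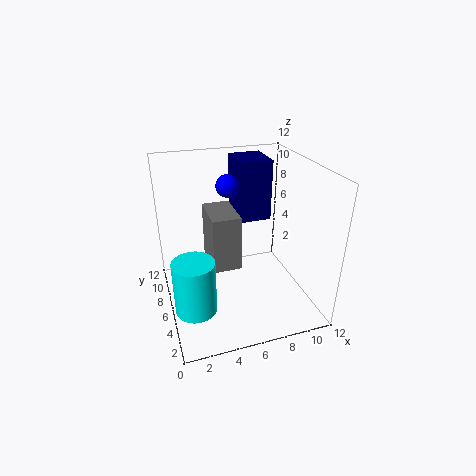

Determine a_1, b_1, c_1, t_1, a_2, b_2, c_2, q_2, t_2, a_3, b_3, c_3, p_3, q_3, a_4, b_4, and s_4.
a_1 = 1.5
b_1 = 2
c_1 = 3
t_1 = 4
a_2 = 4
b_2 = 6.5
c_2 = 2.5
q_2 = 4
t_2 = 5
a_3 = 7
b_3 = 8.5
c_3 = 6
p_3 = 3
q_3 = 3.5
a_4 = 6
b_4 = 9
s_4 = 1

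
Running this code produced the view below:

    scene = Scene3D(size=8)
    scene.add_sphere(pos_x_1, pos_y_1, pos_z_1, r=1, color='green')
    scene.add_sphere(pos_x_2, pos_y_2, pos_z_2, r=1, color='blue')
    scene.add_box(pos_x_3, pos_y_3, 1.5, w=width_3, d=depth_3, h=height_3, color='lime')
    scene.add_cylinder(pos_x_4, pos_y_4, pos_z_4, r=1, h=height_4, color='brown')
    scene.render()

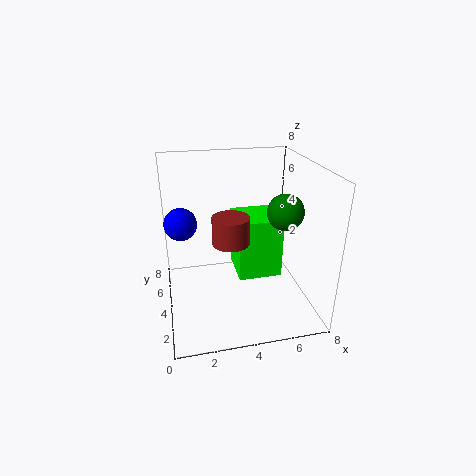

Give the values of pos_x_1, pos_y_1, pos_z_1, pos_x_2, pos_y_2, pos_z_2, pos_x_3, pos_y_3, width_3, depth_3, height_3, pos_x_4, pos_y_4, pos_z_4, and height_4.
pos_x_1 = 6.5, pos_y_1 = 3.5, pos_z_1 = 5.5, pos_x_2 = 1, pos_y_2 = 6.5, pos_z_2 = 4, pos_x_3 = 4, pos_y_3 = 3.5, width_3 = 2.5, depth_3 = 2.5, height_3 = 3.5, pos_x_4 = 3.5, pos_y_4 = 3.5, pos_z_4 = 4, height_4 = 1.5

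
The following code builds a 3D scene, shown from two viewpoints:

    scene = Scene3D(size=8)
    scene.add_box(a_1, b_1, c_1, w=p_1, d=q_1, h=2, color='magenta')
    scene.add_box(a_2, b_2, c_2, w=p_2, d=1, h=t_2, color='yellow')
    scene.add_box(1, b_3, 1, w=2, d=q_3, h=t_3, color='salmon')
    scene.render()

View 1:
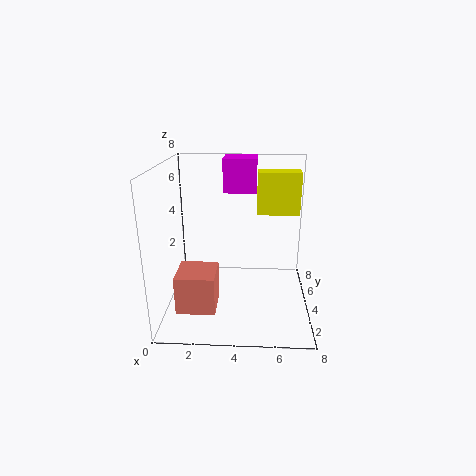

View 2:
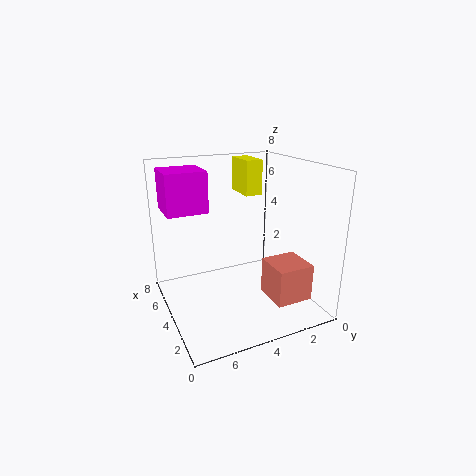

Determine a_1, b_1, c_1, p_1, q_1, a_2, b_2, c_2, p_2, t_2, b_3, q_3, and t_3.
a_1 = 3, b_1 = 6, c_1 = 6, p_1 = 2, q_1 = 2, a_2 = 5, b_2 = 2, c_2 = 6, p_2 = 2, t_2 = 2, b_3 = 1, q_3 = 2, t_3 = 2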